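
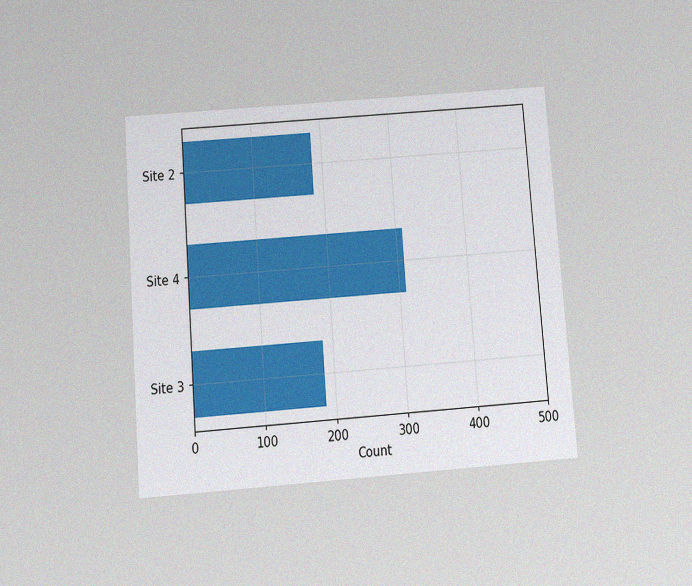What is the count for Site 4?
310

The chart is tilted about 4° counter-clockwise and viewed slightly from below, with some photo noise. Reading along the chart's x-axis, the Site 4 bar reaches 310.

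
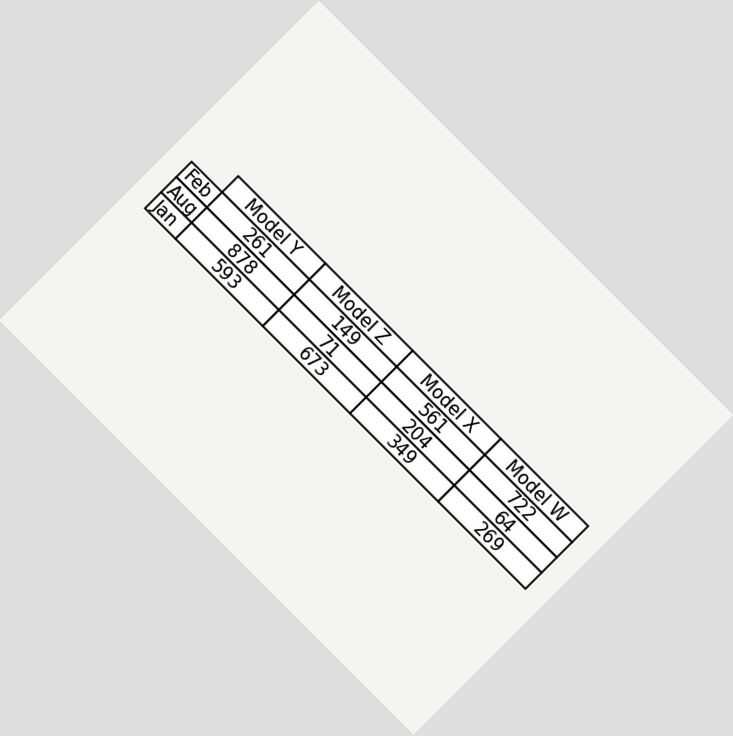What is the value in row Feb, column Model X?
561

The chart is tilted about 45° clockwise. The (Feb, Model X) cell reads 561.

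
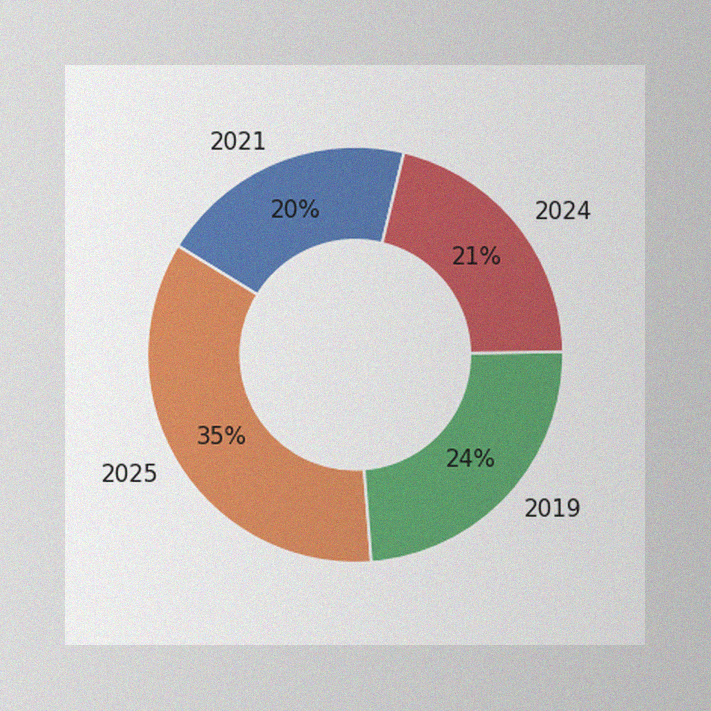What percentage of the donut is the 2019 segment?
24%

The image has some photo noise and uneven lighting. The 2019 segment takes up 24% of the ring.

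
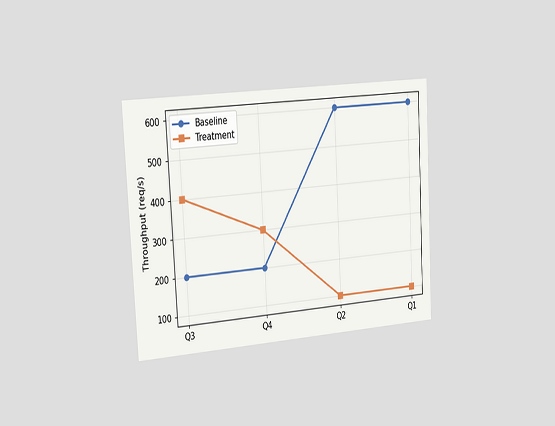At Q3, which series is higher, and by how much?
Treatment, by 200req/s

The chart is tilted about 3° counter-clockwise and viewed slightly from the left. At Q3, Treatment sits above the other line by 200req/s.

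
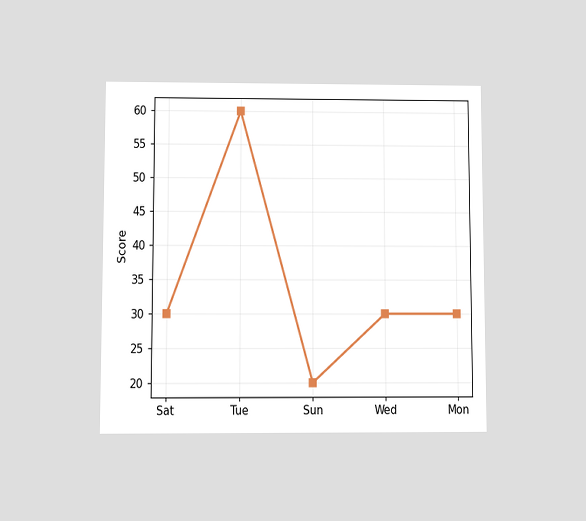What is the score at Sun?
The chart is viewed at a slight angle. At Sun, the line is at 20.

20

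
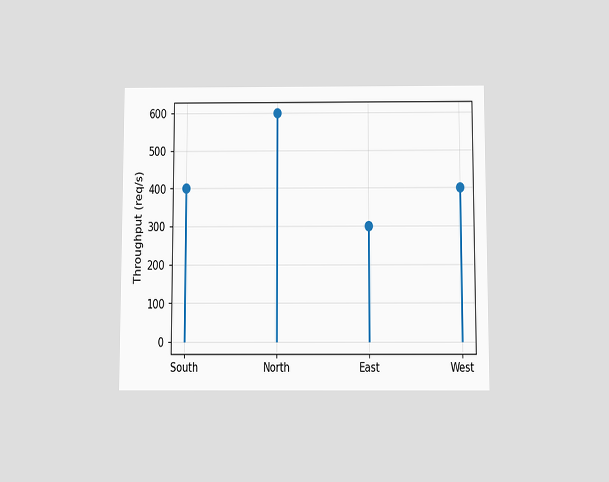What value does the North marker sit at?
600req/s

The chart is viewed slightly from below. The North marker sits at 600req/s.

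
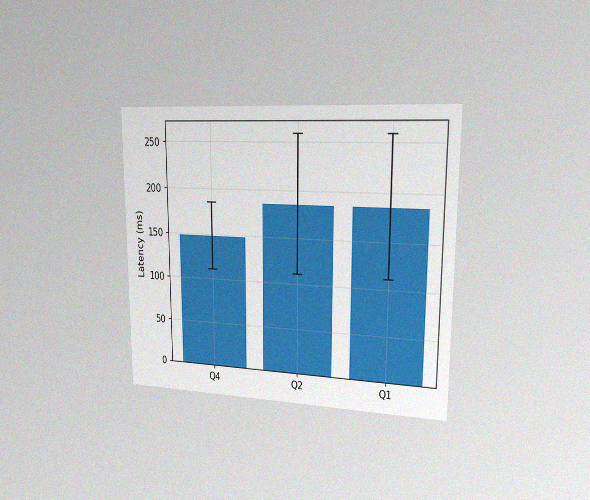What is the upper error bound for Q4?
The chart is viewed slightly from the right, with some photo noise. The Q4 bar's upper whisker reaches 185ms.

185ms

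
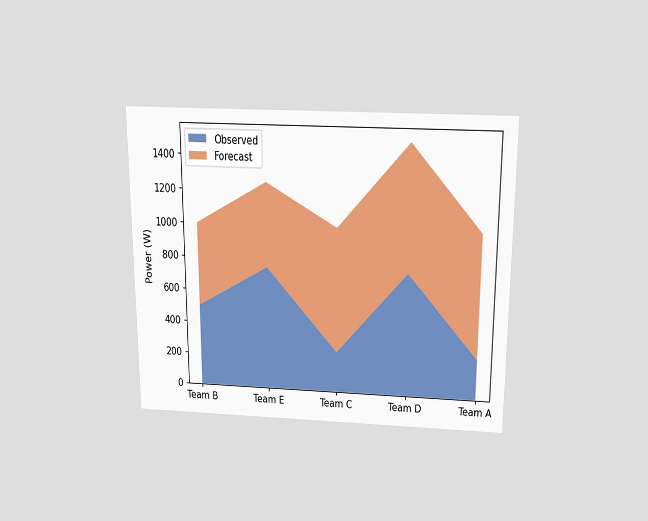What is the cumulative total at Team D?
The chart is viewed slightly from above. The stacked total at Team D reaches 1500W.

1500W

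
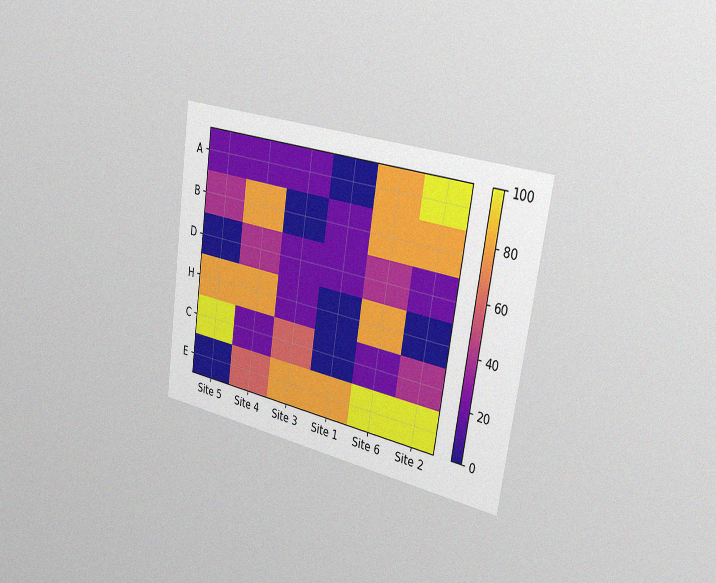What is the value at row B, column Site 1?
The chart is tilted about 9° clockwise and viewed slightly from the right, with some photo noise. Matching cell (B, Site 1) against the colorbar gives 20.

20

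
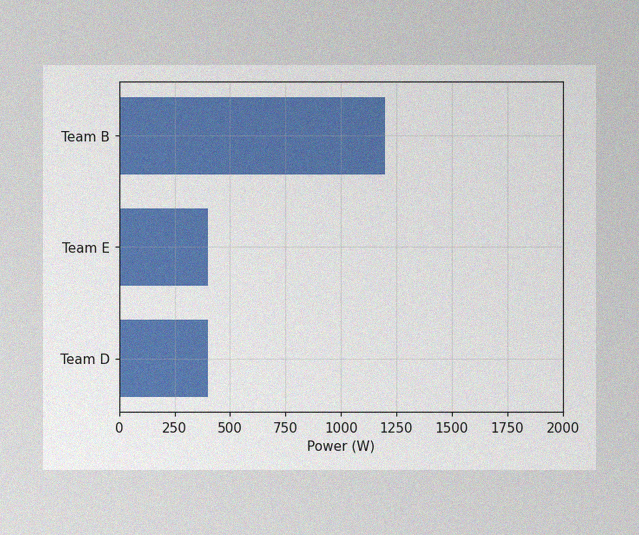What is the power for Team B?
1200W

The image has some photo noise and uneven lighting. Reading along the chart's x-axis, the Team B bar reaches 1200W.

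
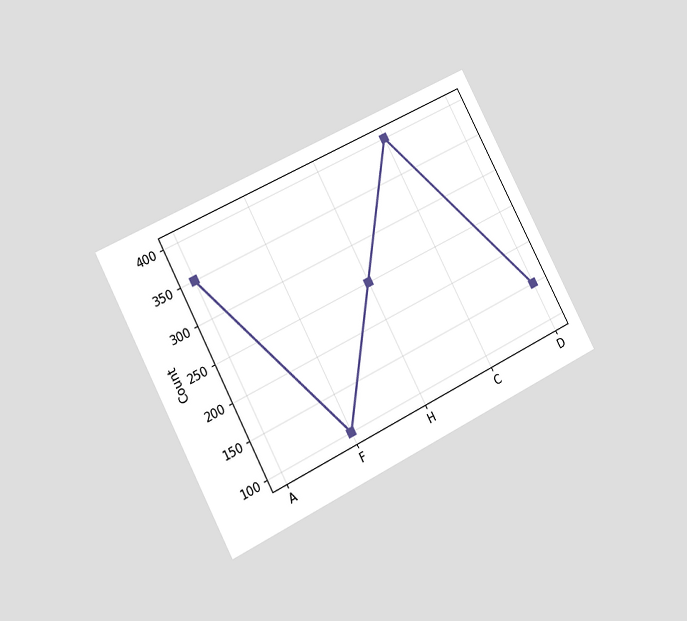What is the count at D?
150

The chart is tilted about 28° counter-clockwise and viewed slightly from the left. At D, the line is at 150.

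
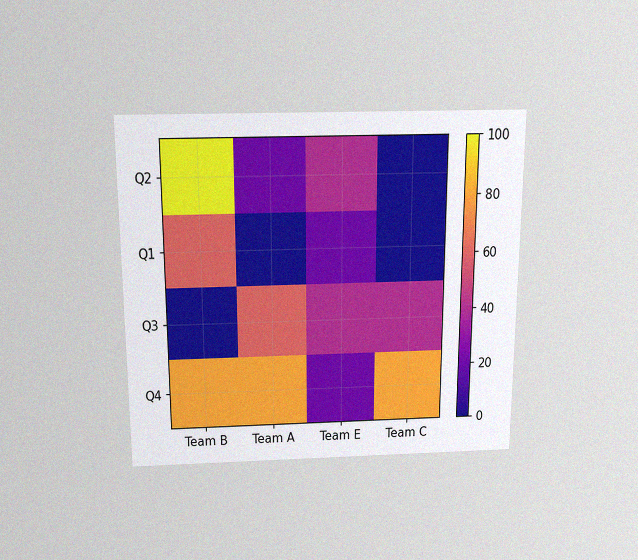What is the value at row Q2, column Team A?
The chart is viewed slightly from above, with some photo noise. Matching cell (Q2, Team A) against the colorbar gives 20.

20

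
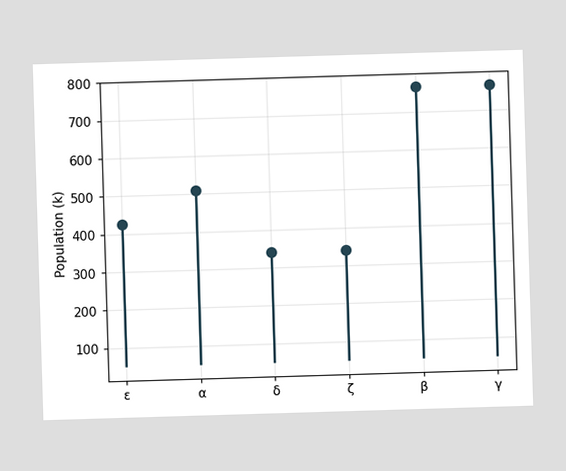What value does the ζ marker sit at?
The ζ marker sits at 340k.

340k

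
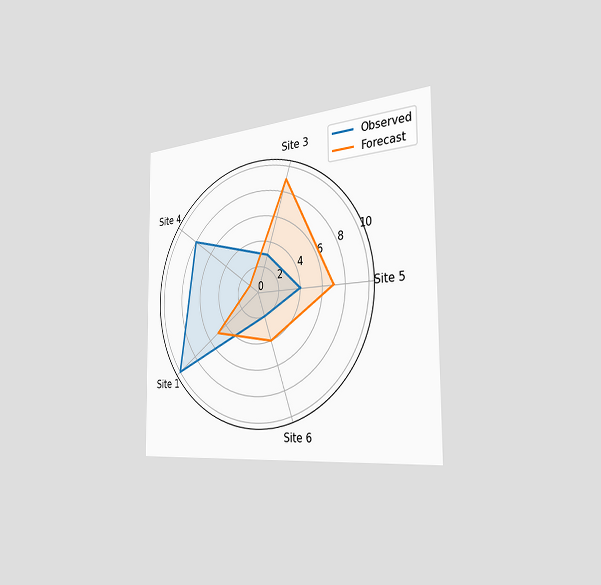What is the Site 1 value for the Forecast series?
5

The chart is viewed slightly from the right. On the Site 1 axis, Forecast reaches 5.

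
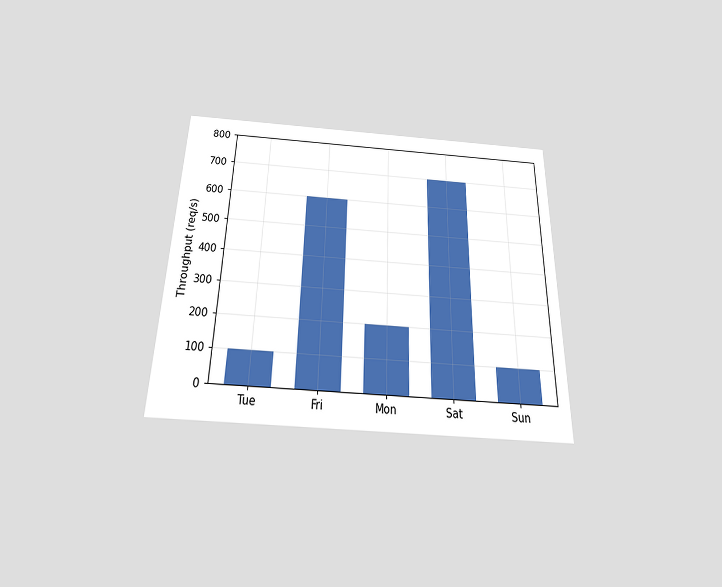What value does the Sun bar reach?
The chart is viewed slightly from below. Reading along the chart's y-axis, the Sun bar reaches 100req/s.

100req/s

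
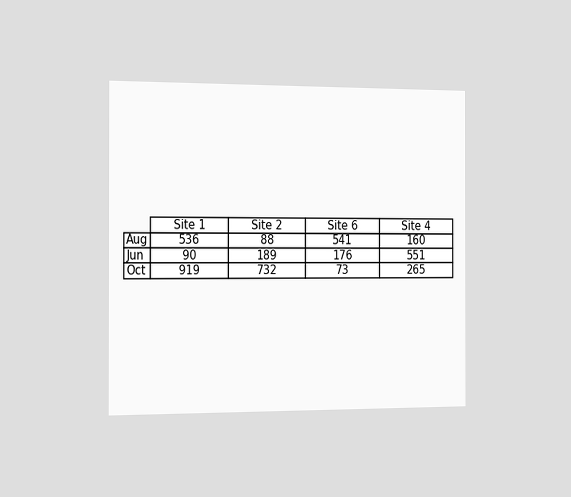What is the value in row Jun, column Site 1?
90

The chart is viewed slightly from the left. The (Jun, Site 1) cell reads 90.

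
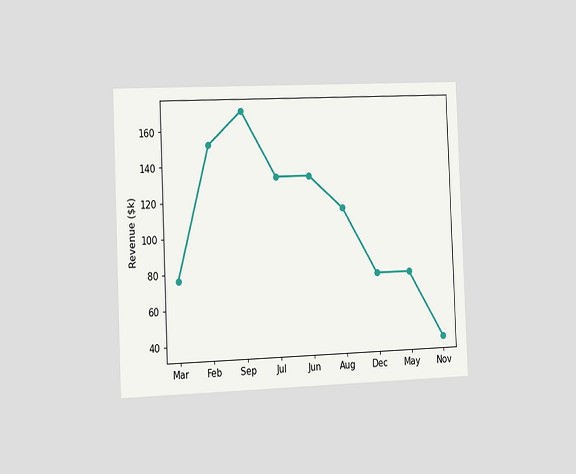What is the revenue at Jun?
The chart is tilted about 2° counter-clockwise and viewed slightly from the left. At Jun, the line is at $133k.

$133k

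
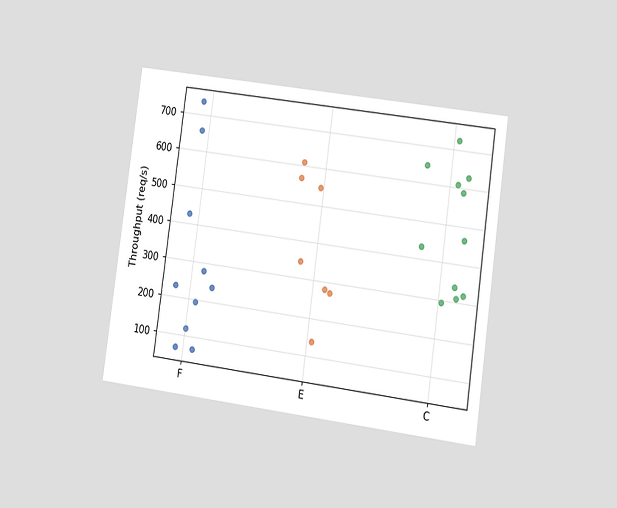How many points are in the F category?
The chart is tilted about 8° clockwise and viewed at a slight angle. Counting the markers in the F column gives 10.

10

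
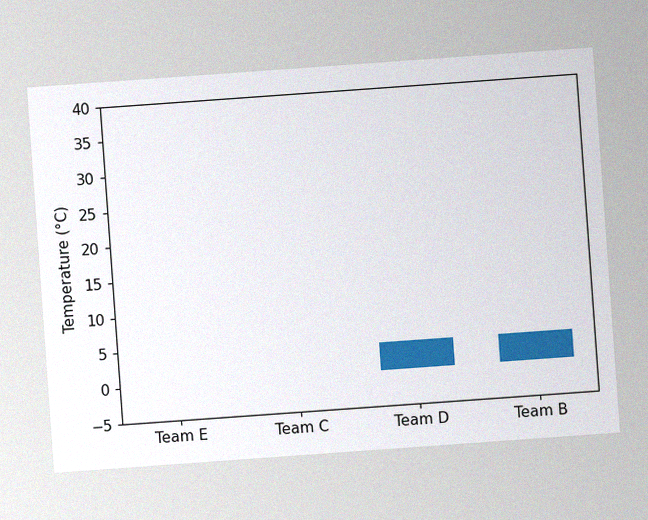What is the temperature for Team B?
4°C

The chart is tilted about 4° counter-clockwise, with some photo noise. Reading along the chart's y-axis, the Team B bar reaches 4°C.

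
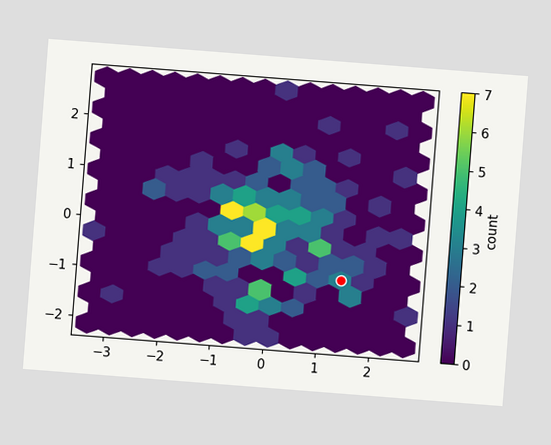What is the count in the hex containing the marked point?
3

The chart is tilted about 4° clockwise. The marked hex reads 3 on the colorbar.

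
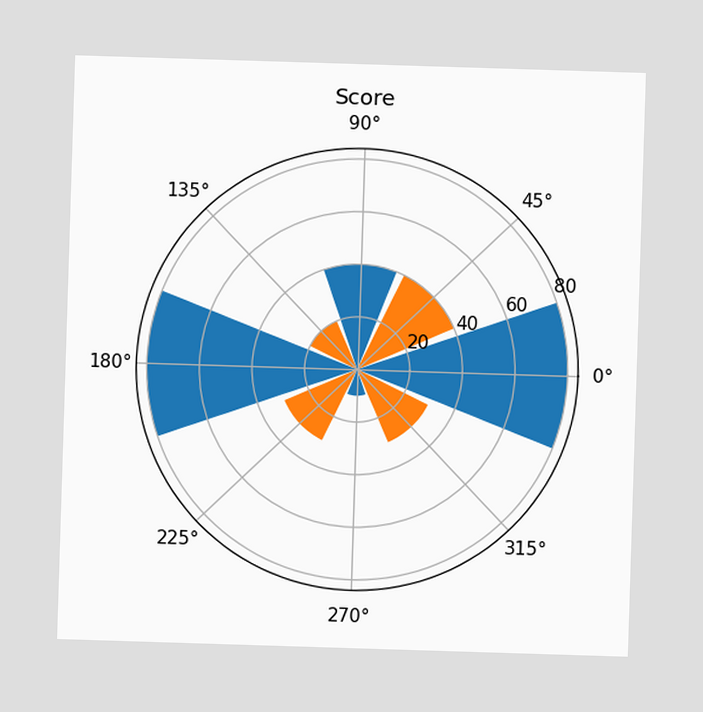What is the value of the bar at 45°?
40

The bar at 45° reaches 40 on the radial axis.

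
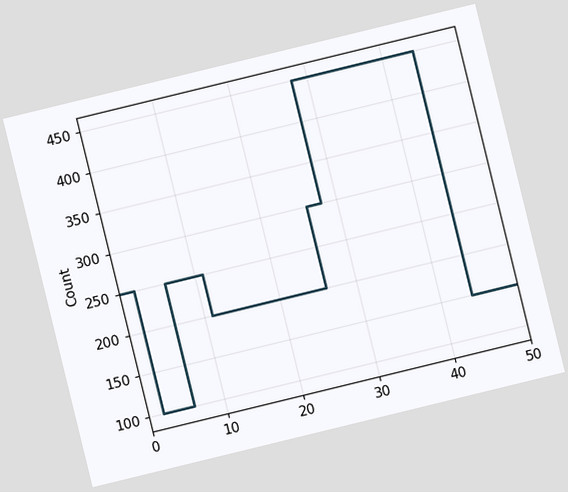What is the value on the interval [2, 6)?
The chart is tilted about 14° counter-clockwise. On [2, 6) the step sits at 100.

100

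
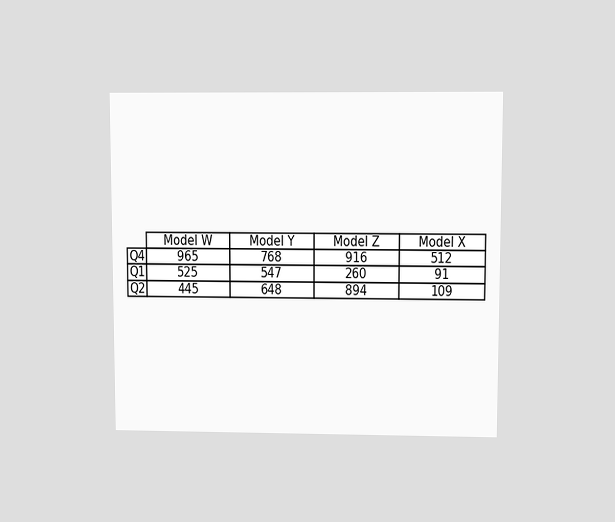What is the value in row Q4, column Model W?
965

The chart is viewed at a slight angle. The (Q4, Model W) cell reads 965.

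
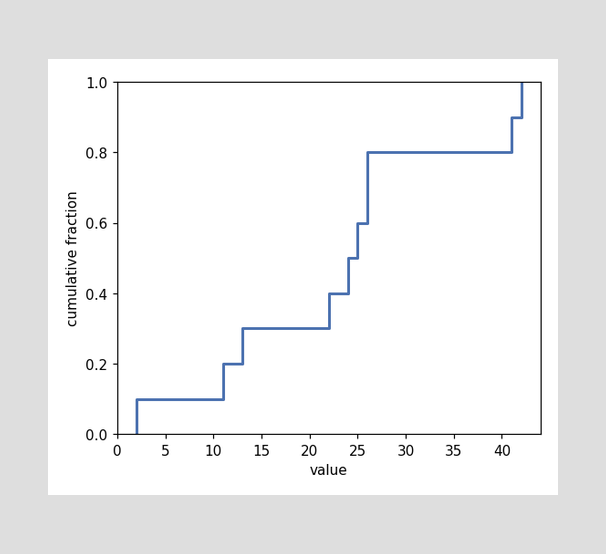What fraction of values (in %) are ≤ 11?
20%

At x=11 the ECDF step is at 20%.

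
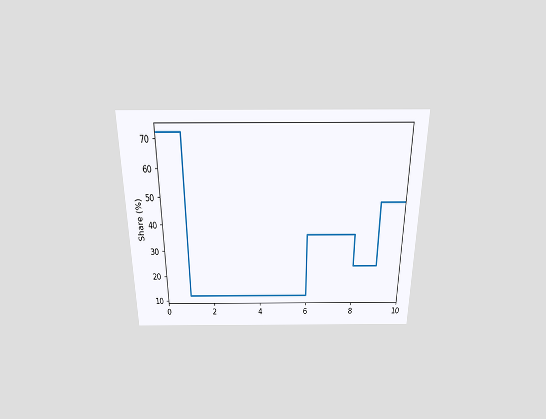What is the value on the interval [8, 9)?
24%

The chart is viewed slightly from above. On [8, 9) the step sits at 24%.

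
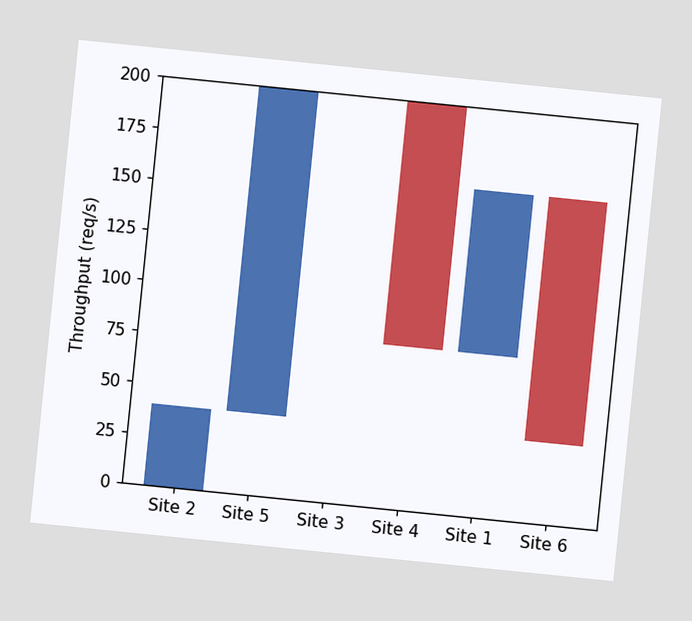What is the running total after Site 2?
The chart is tilted about 6° clockwise. After Site 2 the running total reaches 40req/s.

40req/s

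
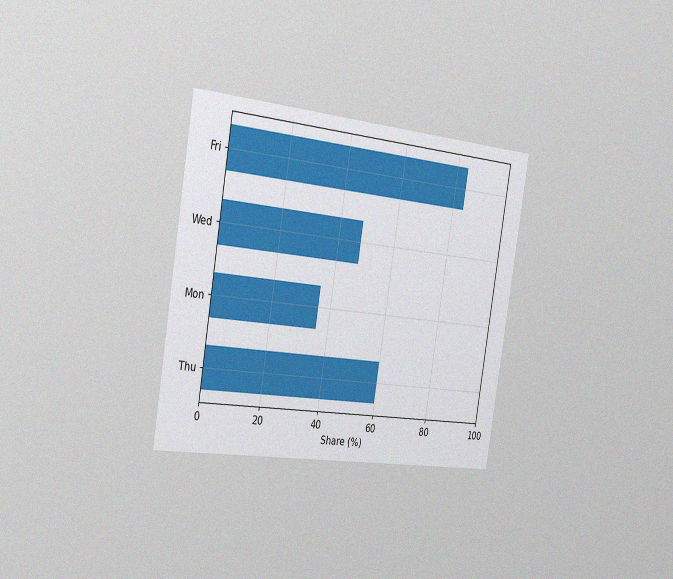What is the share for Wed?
The chart is tilted about 9° clockwise and viewed slightly from the left, with some photo noise. Reading along the chart's x-axis, the Wed bar reaches 48%.

48%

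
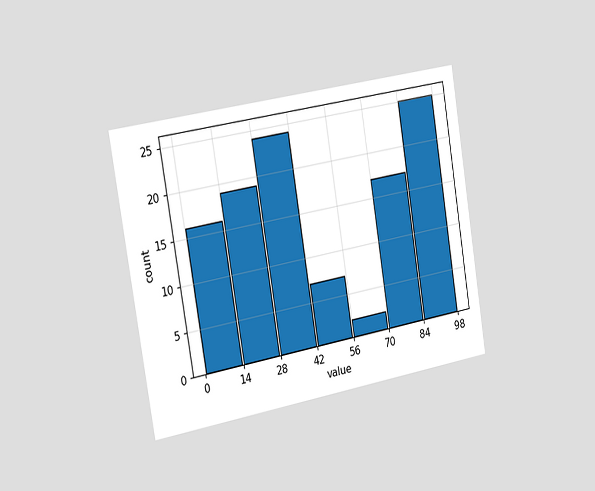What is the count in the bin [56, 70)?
2

The chart is tilted about 9° counter-clockwise and viewed slightly from the left. The [56, 70) bin has height 2.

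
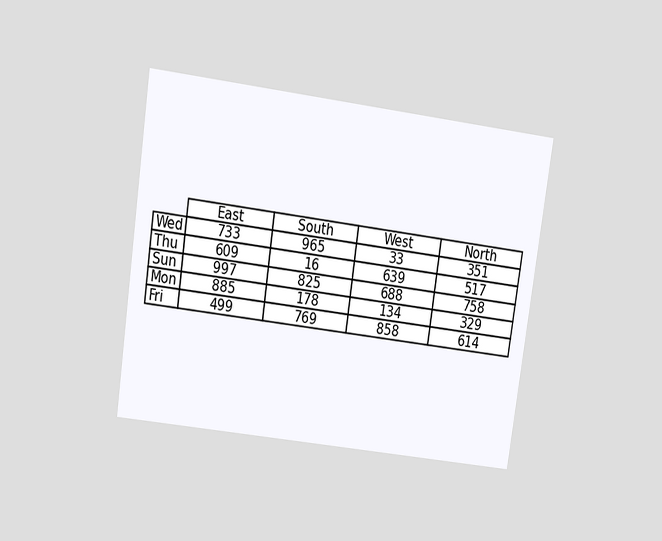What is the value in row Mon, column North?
329

The chart is tilted about 8° clockwise and viewed slightly from above. The (Mon, North) cell reads 329.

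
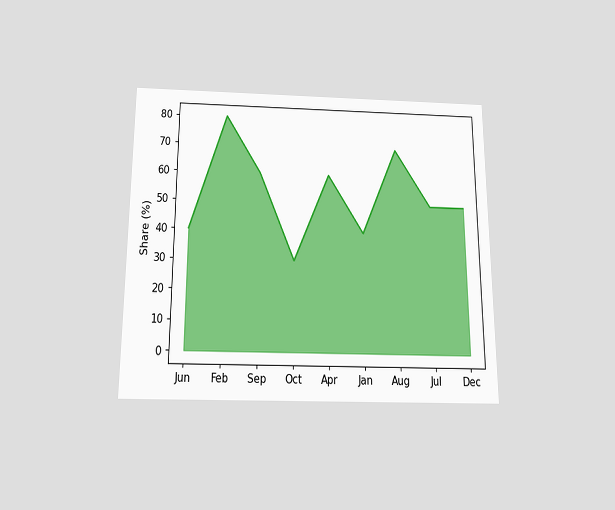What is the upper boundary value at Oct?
The chart is viewed slightly from below. At Oct the upper boundary is at 30%.

30%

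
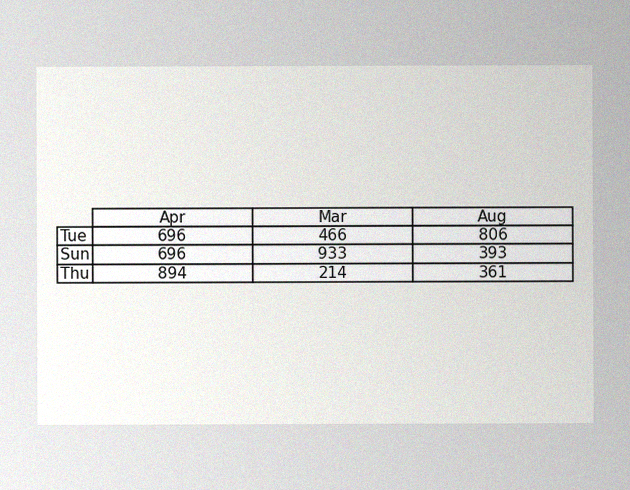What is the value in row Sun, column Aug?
393

The image has some photo noise and uneven lighting. The (Sun, Aug) cell reads 393.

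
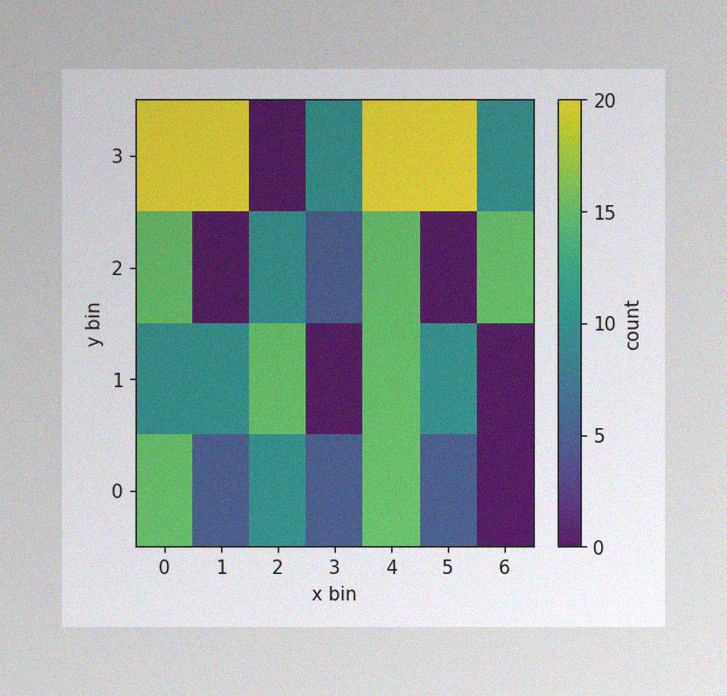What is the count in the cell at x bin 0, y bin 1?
10

The image has some photo noise and uneven lighting. Matching the cell (0, 1) against the colorbar gives 10.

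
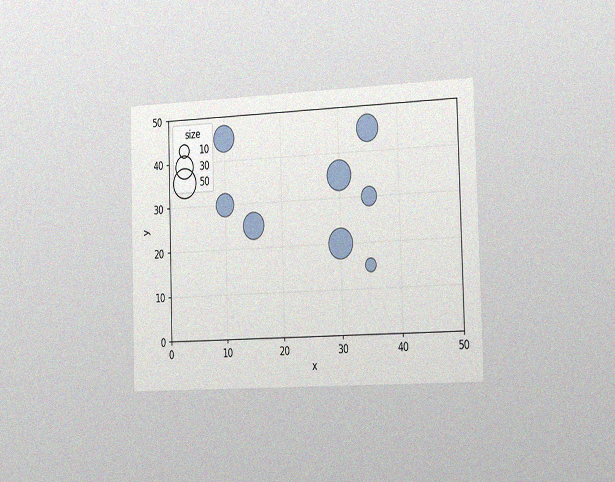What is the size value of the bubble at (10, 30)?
30

The chart is viewed slightly from the right, with some photo noise. Matching the bubble at (10, 30) against the size legend gives 30.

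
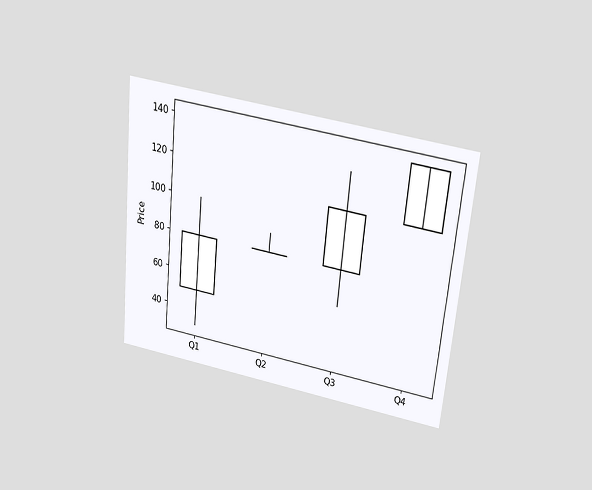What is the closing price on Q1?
The chart is tilted about 5° clockwise and viewed slightly from above. The Q1 candle closes at 80.

80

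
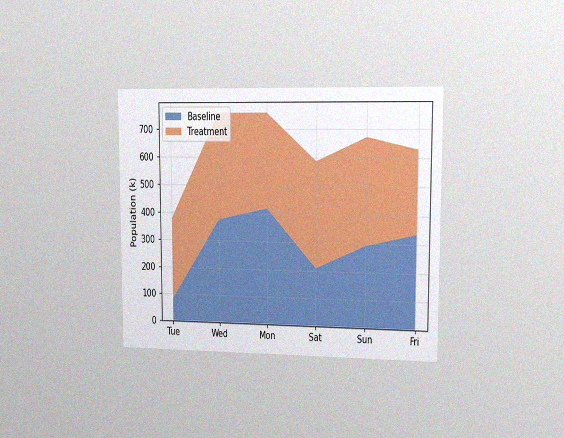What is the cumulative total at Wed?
The chart is viewed slightly from the right, with some photo noise. The stacked total at Wed reaches 756k.

756k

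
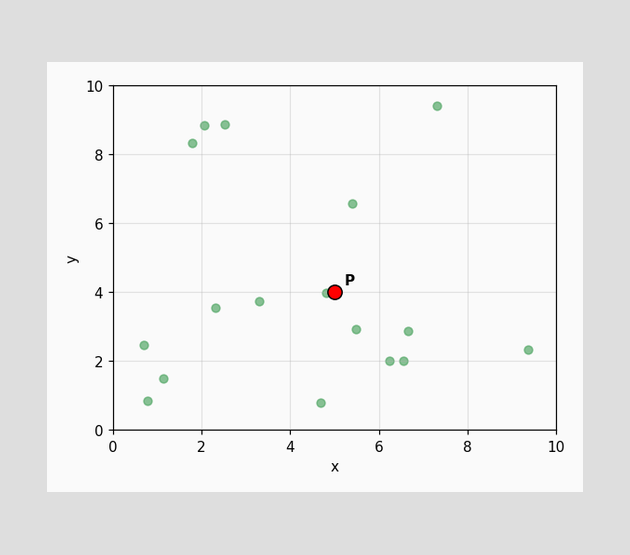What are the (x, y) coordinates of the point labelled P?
(5, 4)

Following the gridlines from P to each axis, P sits at (5, 4).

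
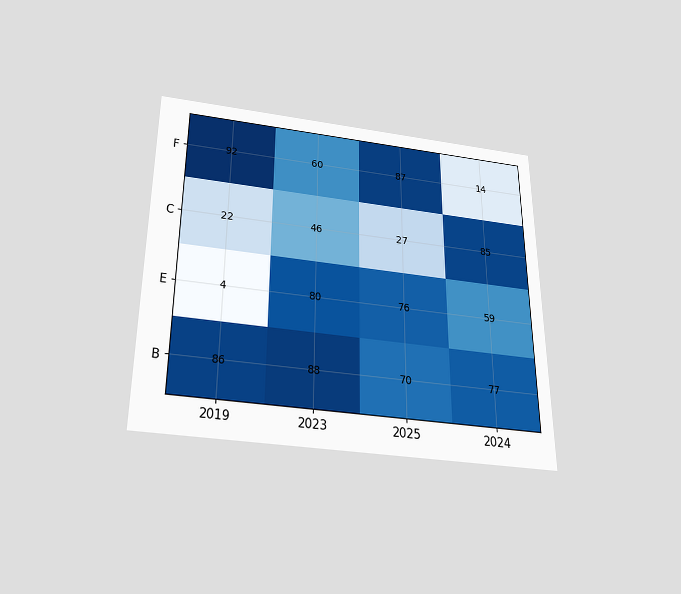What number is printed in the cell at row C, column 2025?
27

The chart is viewed slightly from below. The (C, 2025) cell reads 27.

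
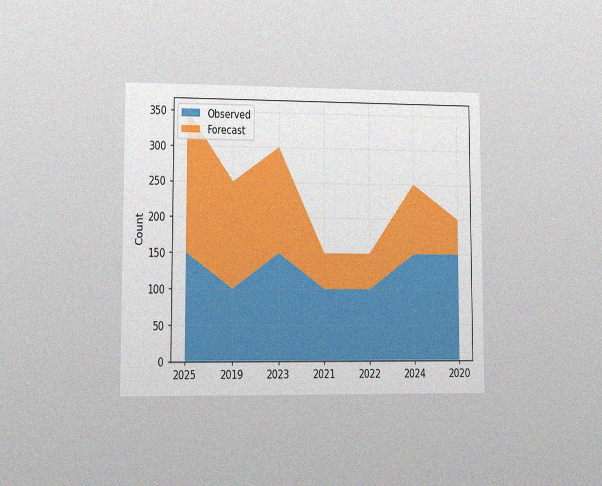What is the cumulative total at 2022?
150

The chart is viewed at a slight angle, with some photo noise. The stacked total at 2022 reaches 150.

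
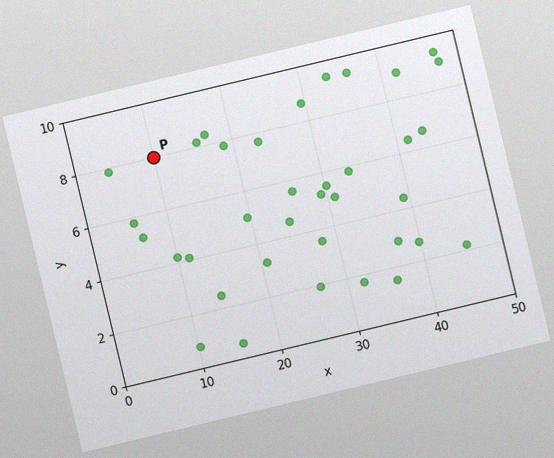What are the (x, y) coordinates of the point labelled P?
(10, 8)

The chart is tilted about 13° counter-clockwise, with some photo noise. Following the gridlines from P to each axis, P sits at (10, 8).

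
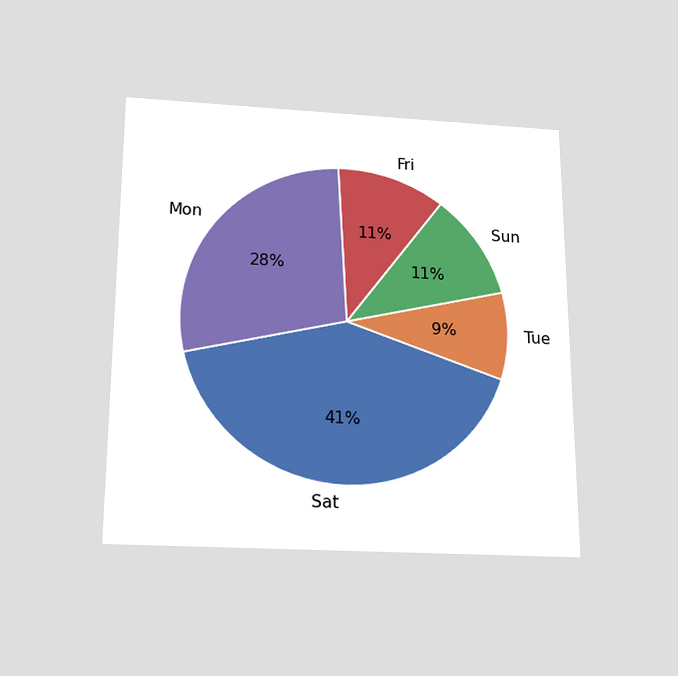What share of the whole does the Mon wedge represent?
28%

The chart is viewed slightly from below. The Mon slice takes up 28% of the pie.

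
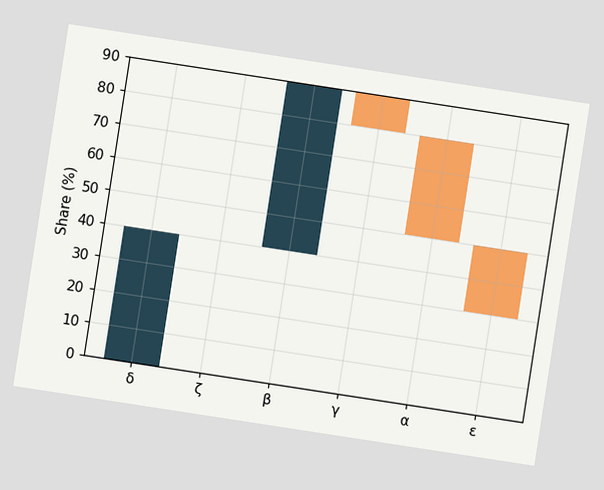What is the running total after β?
90%

The chart is tilted about 9° clockwise. After β the running total reaches 90%.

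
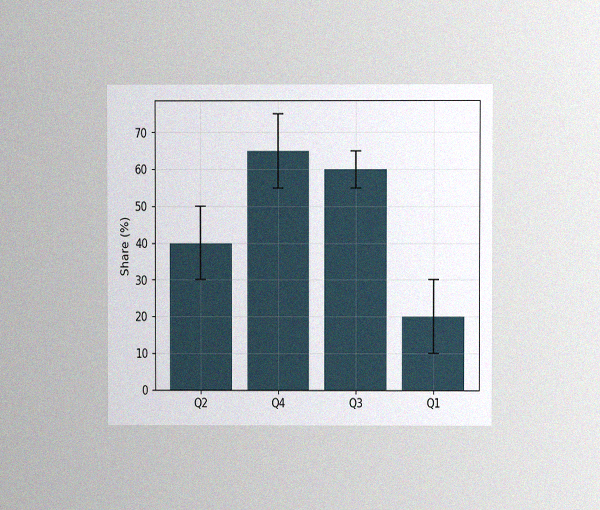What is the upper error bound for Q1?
30%

The chart is viewed at a slight angle, with some photo noise. The Q1 bar's upper whisker reaches 30%.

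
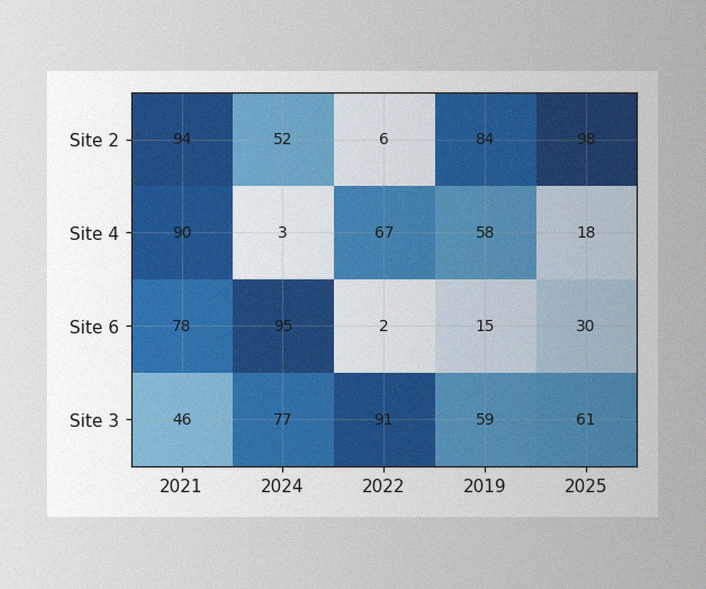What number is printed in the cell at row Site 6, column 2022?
The image has some photo noise and uneven lighting. The (Site 6, 2022) cell reads 2.

2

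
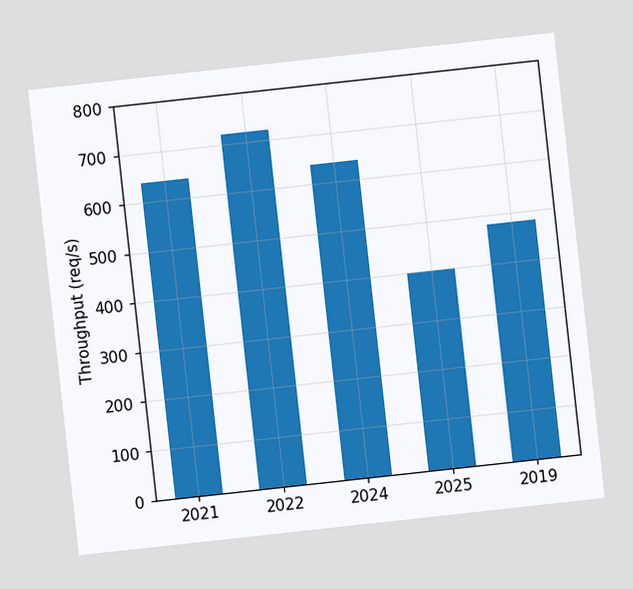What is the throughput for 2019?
480req/s

The chart is tilted about 6° counter-clockwise. Reading along the chart's y-axis, the 2019 bar reaches 480req/s.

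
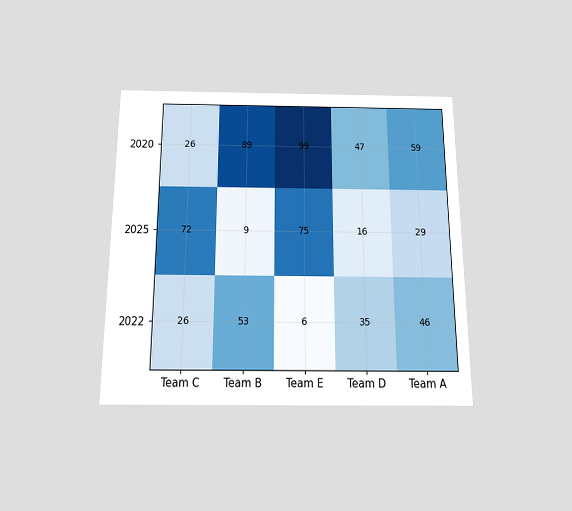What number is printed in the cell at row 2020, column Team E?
The chart is viewed slightly from below. The (2020, Team E) cell reads 99.

99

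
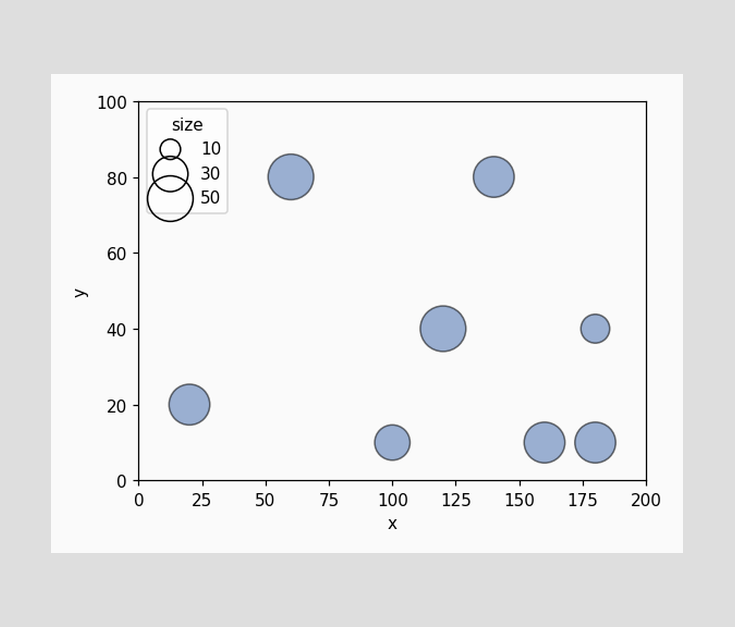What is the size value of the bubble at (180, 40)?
20

Matching the bubble at (180, 40) against the size legend gives 20.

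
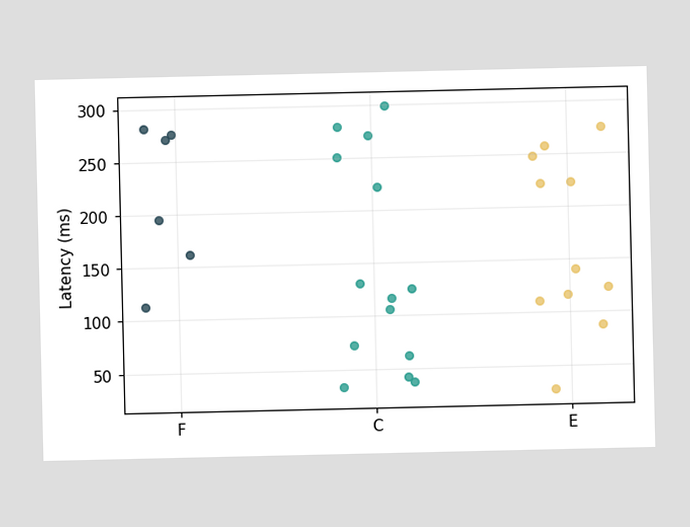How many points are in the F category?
Counting the markers in the F column gives 6.

6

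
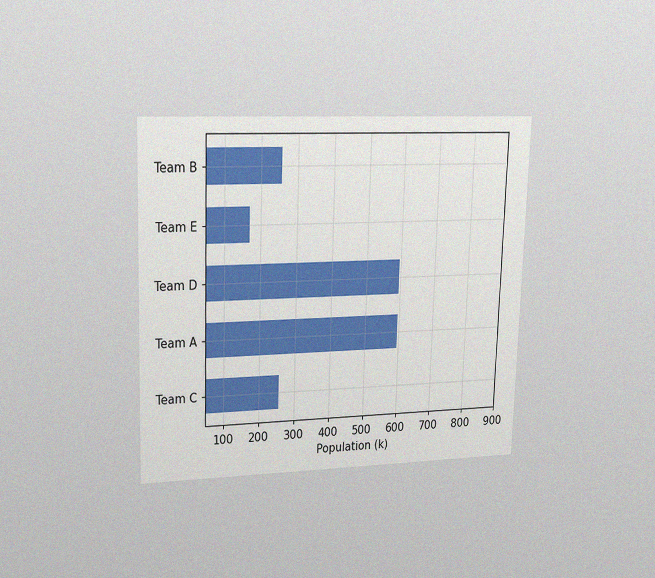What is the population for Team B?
The chart is viewed at a slight angle, with some photo noise. Reading along the chart's x-axis, the Team B bar reaches 255k.

255k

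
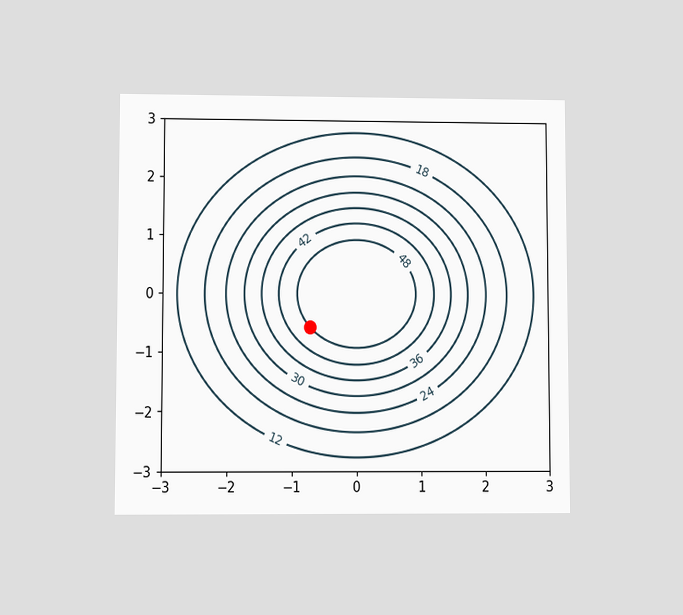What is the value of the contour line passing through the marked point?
The chart is viewed at a slight angle. The marked point sits on the contour labelled 48.

48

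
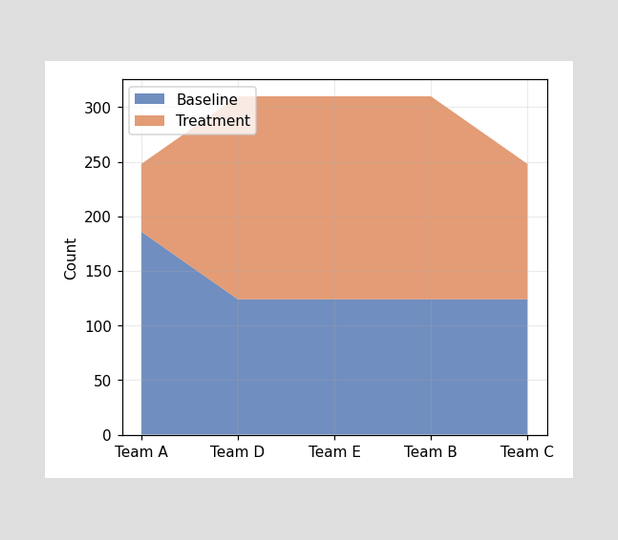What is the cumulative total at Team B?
The stacked total at Team B reaches 310.

310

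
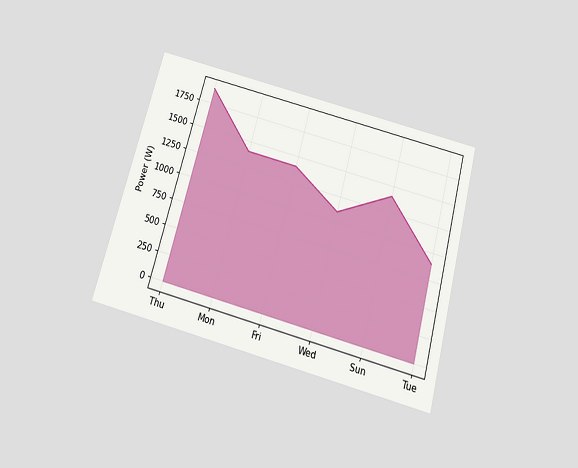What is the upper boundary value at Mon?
The chart is tilted about 15° clockwise and viewed slightly from below. At Mon the upper boundary is at 1400W.

1400W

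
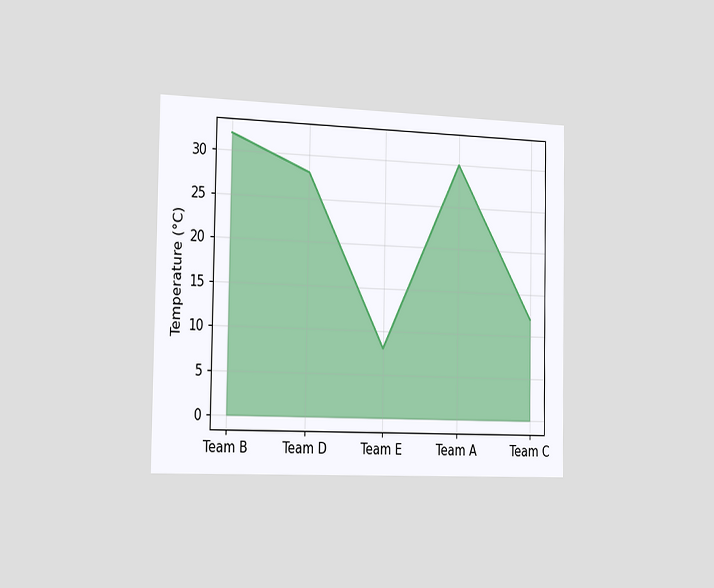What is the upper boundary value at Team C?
The chart is viewed slightly from the left. At Team C the upper boundary is at 12°C.

12°C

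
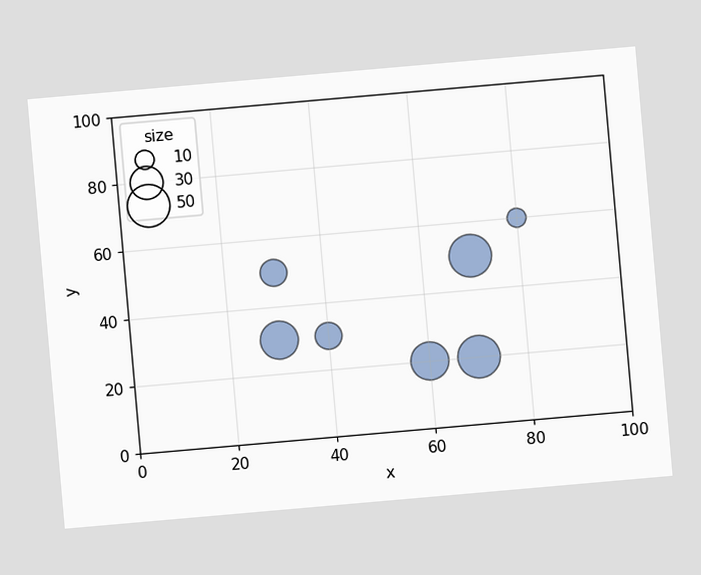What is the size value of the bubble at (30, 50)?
The chart is tilted about 5° counter-clockwise. Matching the bubble at (30, 50) against the size legend gives 20.

20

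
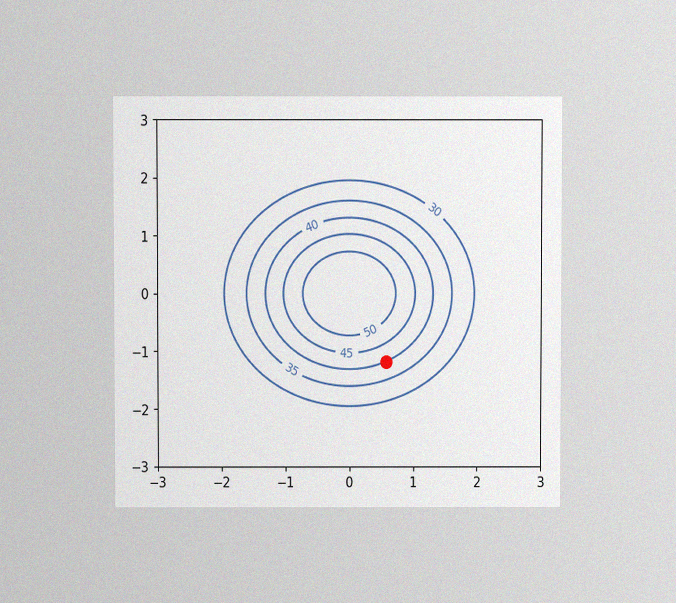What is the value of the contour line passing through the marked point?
40

The chart is viewed at a slight angle, with some photo noise. The marked point sits on the contour labelled 40.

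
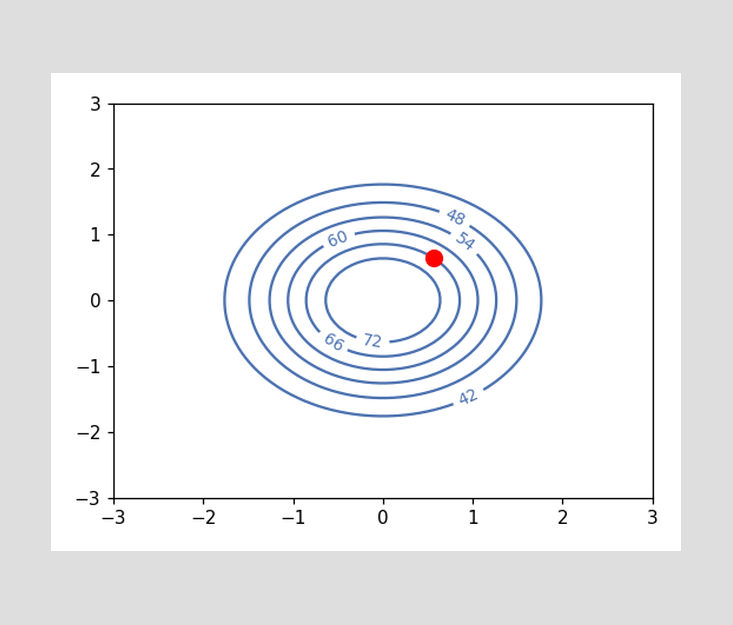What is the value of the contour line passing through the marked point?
The marked point sits on the contour labelled 66.

66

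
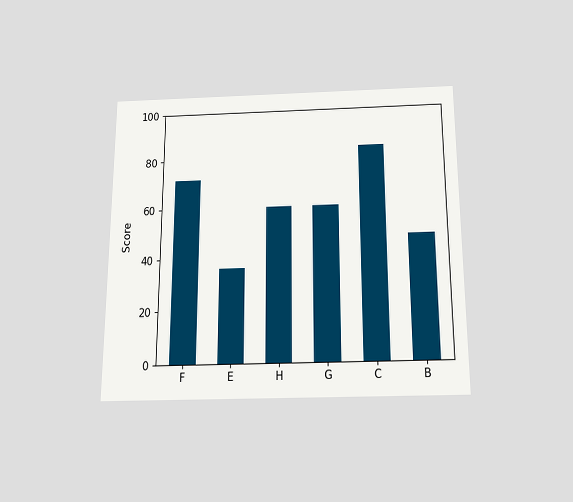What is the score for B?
The chart is viewed slightly from below. Reading along the chart's y-axis, the B bar reaches 48.

48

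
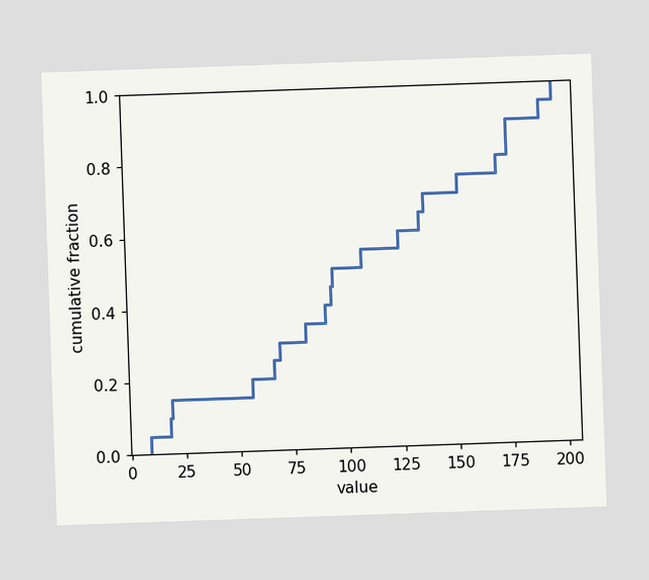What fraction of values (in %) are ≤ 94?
50%

At x=94 the ECDF step is at 50%.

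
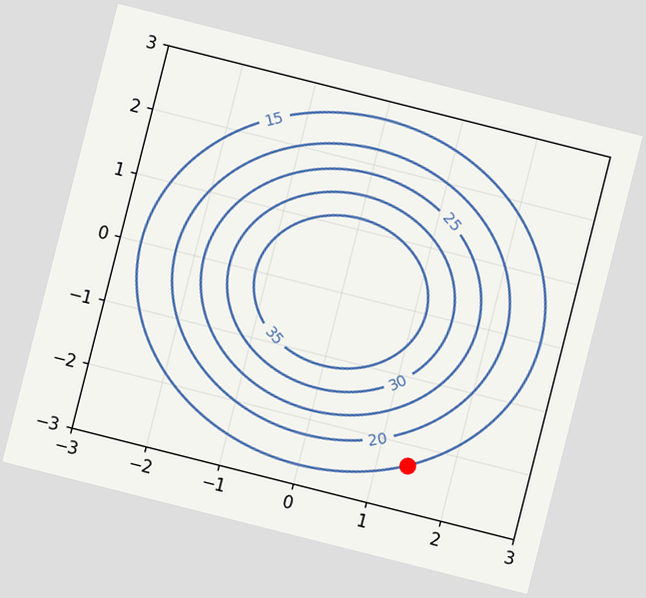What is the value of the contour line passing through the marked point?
The chart is tilted about 14° clockwise. The marked point sits on the contour labelled 15.

15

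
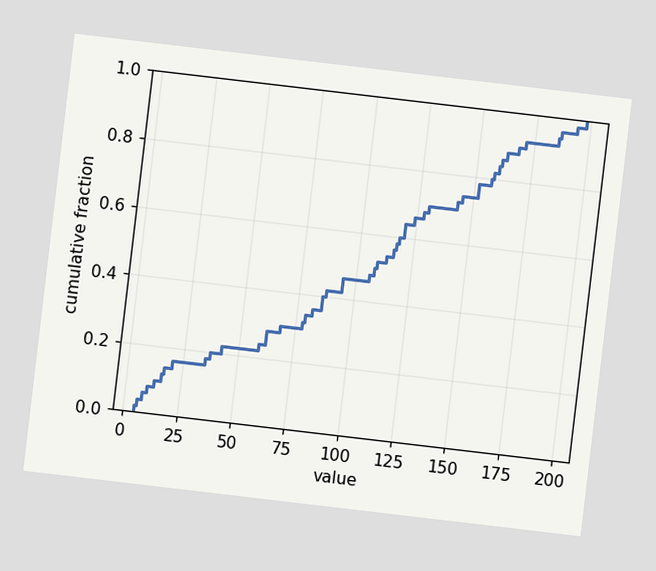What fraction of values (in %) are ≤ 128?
68%

The chart is tilted about 7° clockwise. At x=128 the ECDF step is at 68%.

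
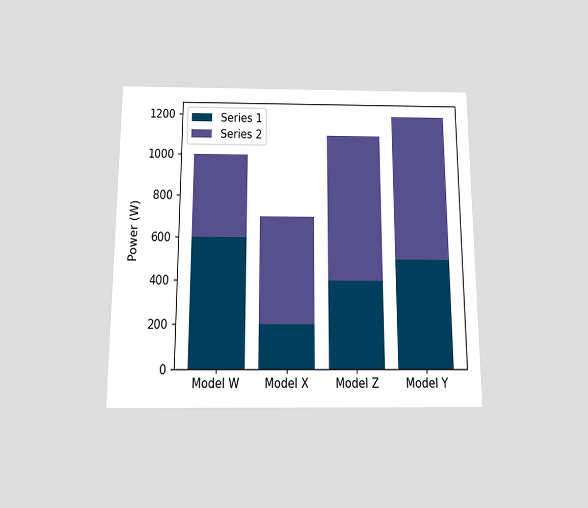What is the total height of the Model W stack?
1000W

The chart is viewed slightly from below. The Model W stack's top reaches 1000W on the y-axis.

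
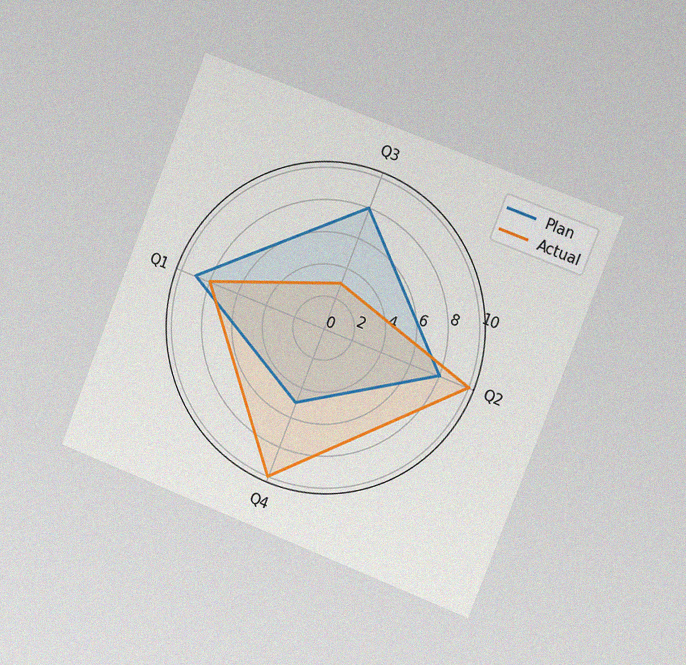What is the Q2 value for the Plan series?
The chart is tilted about 21° clockwise and viewed slightly from the right, with some photo noise. On the Q2 axis, Plan reaches 8.

8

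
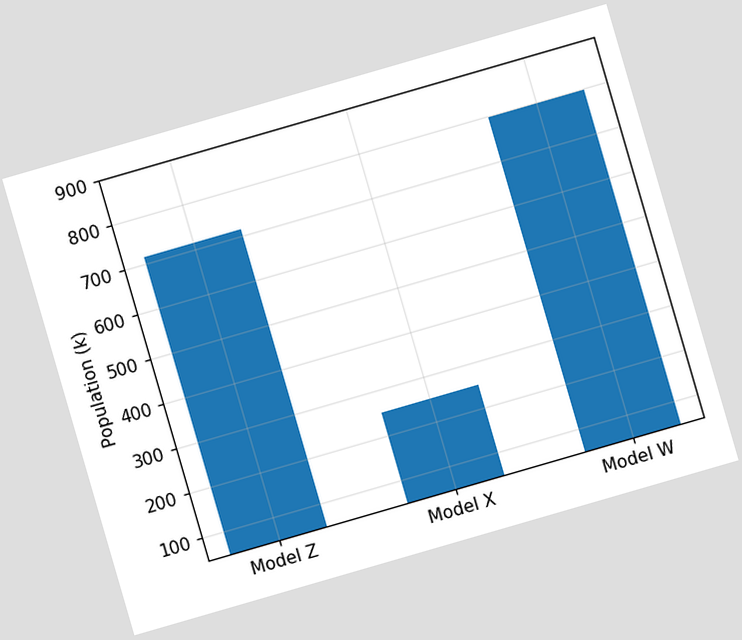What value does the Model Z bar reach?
The chart is tilted about 16° counter-clockwise. Reading along the chart's y-axis, the Model Z bar reaches 714k.

714k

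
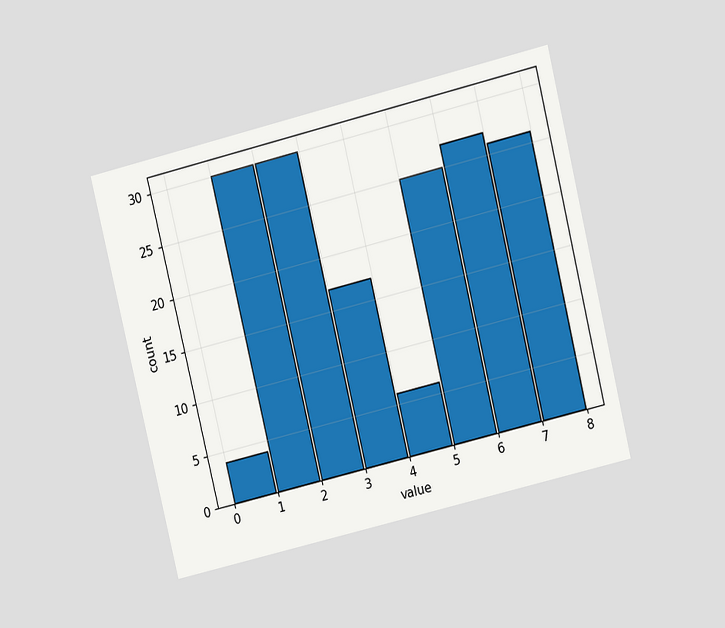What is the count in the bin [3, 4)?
17

The chart is tilted about 14° counter-clockwise and viewed at a slight angle. The [3, 4) bin has height 17.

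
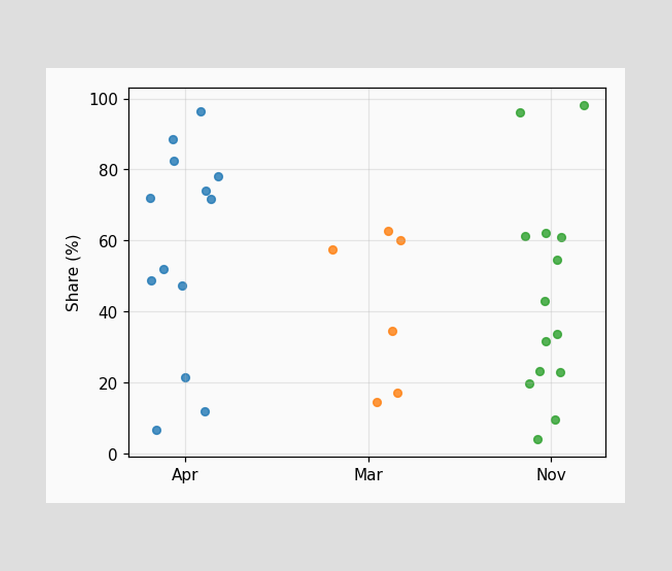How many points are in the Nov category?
Counting the markers in the Nov column gives 14.

14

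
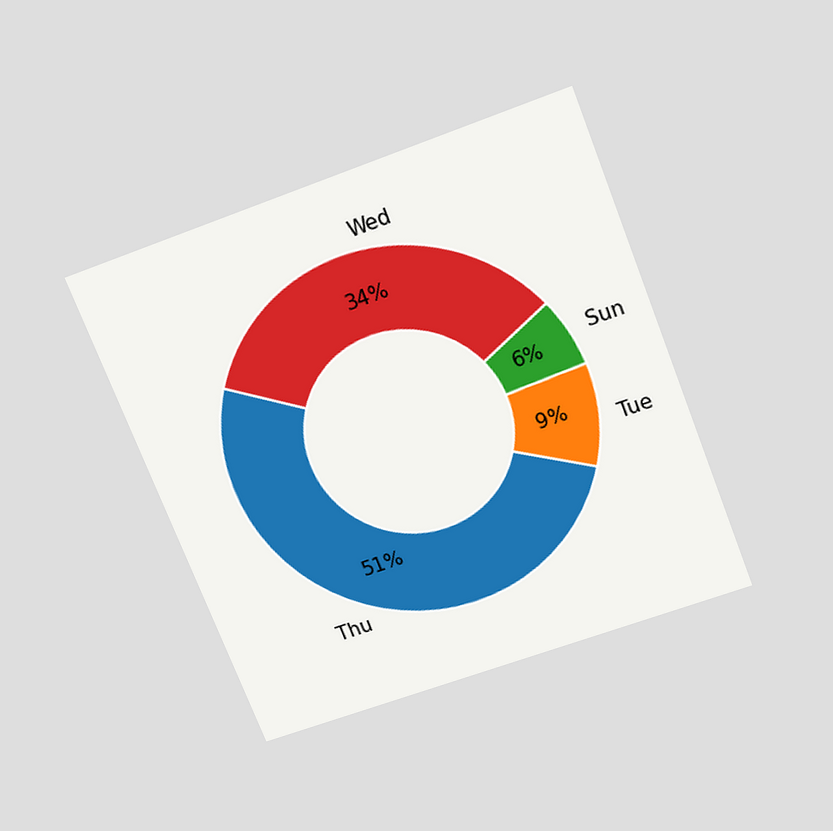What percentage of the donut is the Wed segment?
The chart is tilted about 21° counter-clockwise and viewed slightly from above. The Wed segment takes up 34% of the ring.

34%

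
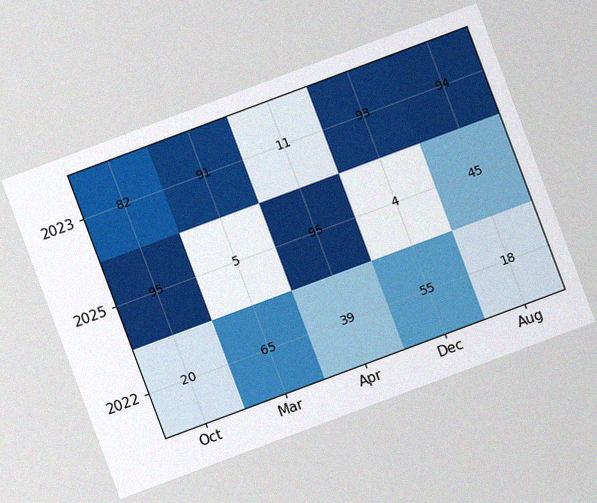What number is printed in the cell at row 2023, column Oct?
The chart is tilted about 20° counter-clockwise, with some photo noise. The (2023, Oct) cell reads 82.

82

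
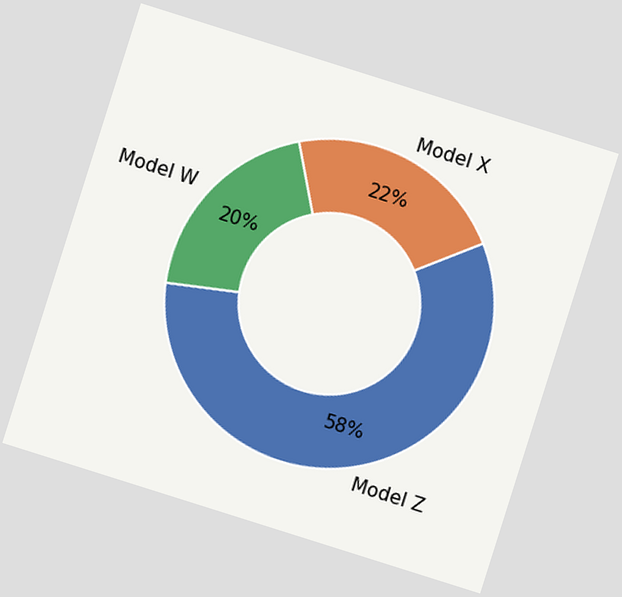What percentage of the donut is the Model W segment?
The chart is tilted about 18° clockwise. The Model W segment takes up 20% of the ring.

20%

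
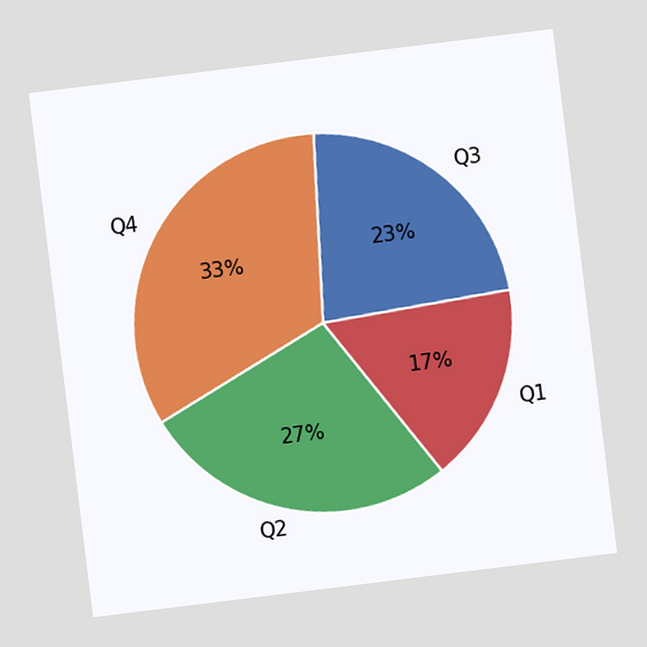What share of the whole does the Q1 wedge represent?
17%

The chart is tilted about 7° counter-clockwise. The Q1 slice takes up 17% of the pie.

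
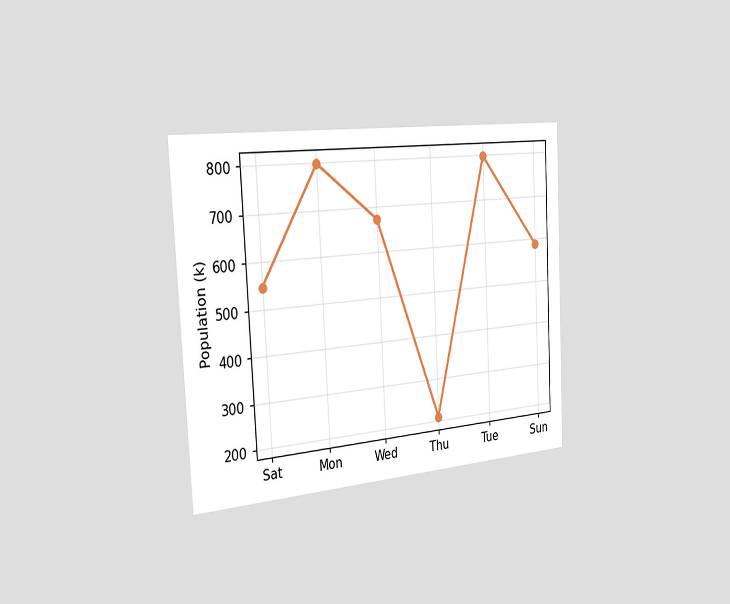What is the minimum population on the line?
The chart is tilted about 3° counter-clockwise and viewed slightly from the left. The lowest point is at Thu, and reading across to the y-axis gives 210k.

210k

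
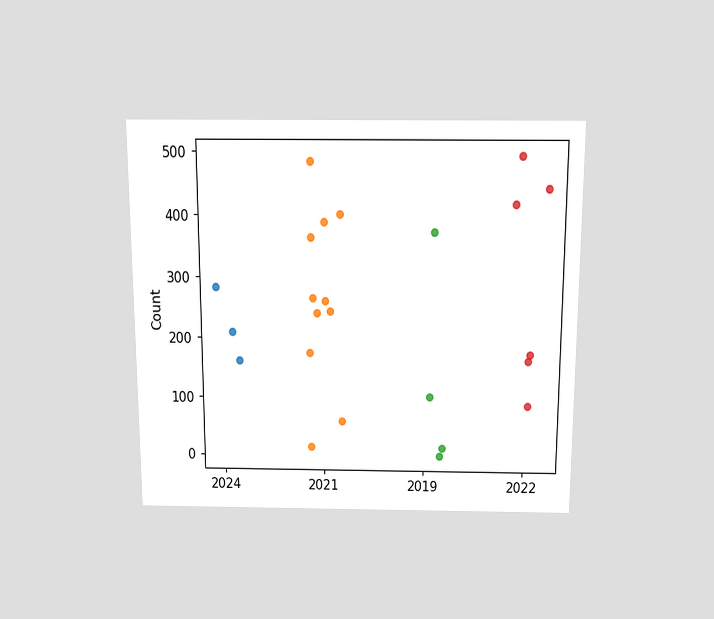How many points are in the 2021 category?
11

The chart is viewed slightly from above. Counting the markers in the 2021 column gives 11.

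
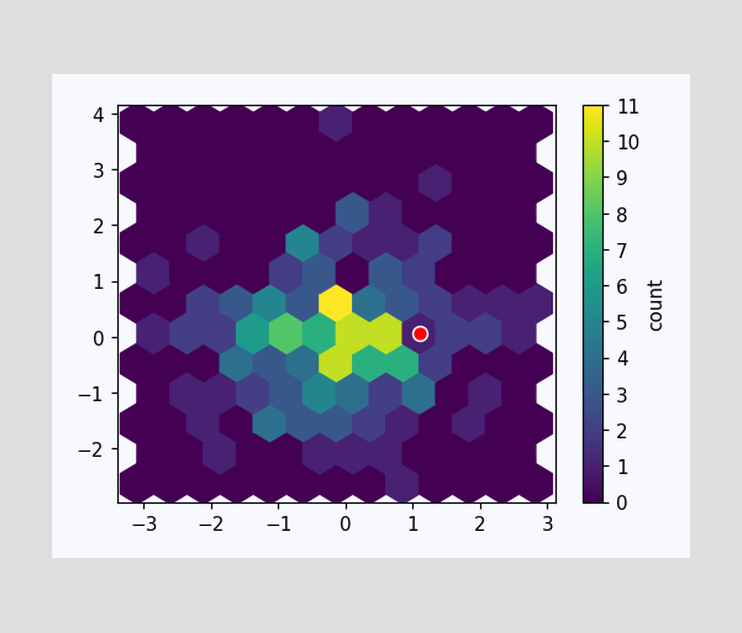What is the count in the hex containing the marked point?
The marked hex reads 1 on the colorbar.

1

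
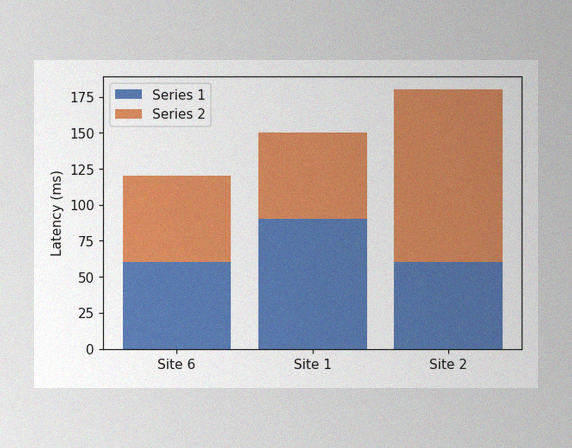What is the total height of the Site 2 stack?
180ms

The image has some photo noise and uneven lighting. The Site 2 stack's top reaches 180ms on the y-axis.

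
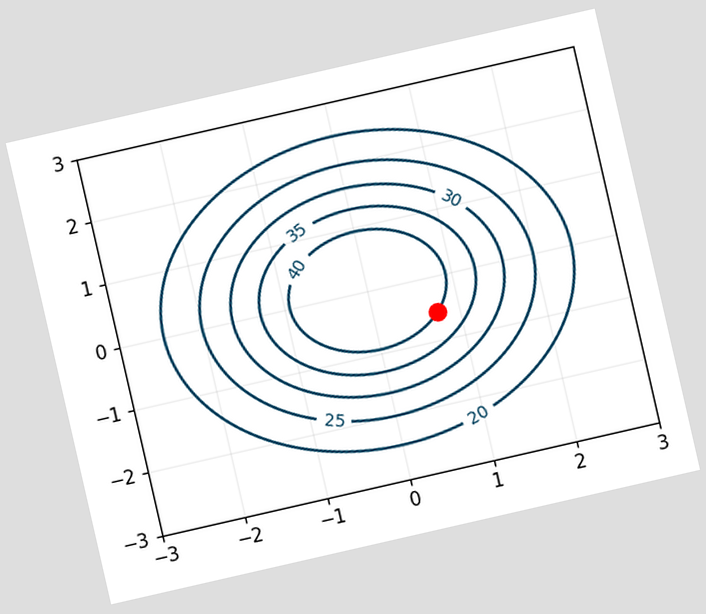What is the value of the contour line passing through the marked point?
The chart is tilted about 13° counter-clockwise. The marked point sits on the contour labelled 40.

40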